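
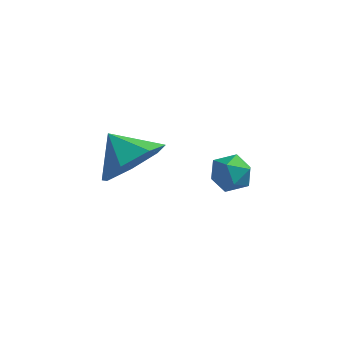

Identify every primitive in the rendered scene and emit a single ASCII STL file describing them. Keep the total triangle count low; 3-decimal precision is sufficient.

solid 
facet normal 0.368 0.010 0.930
outer loop
vertex 0.186 -0.611 0.346
vertex 0.129 -1.302 0.376
vertex 0.714 -1.012 0.141
endloop
endfacet
facet normal 0.631 0.551 0.547
outer loop
vertex 0.186 -0.611 0.346
vertex 0.714 -1.012 0.141
vertex 0.542 -0.45 -0.227
endloop
endfacet
facet normal 0.082 0.945 0.317
outer loop
vertex 0.186 -0.611 0.346
vertex 0.542 -0.45 -0.227
vertex -0.15 -0.392 -0.22
endloop
endfacet
facet normal -0.519 0.647 0.559
outer loop
vertex 0.186 -0.611 0.346
vertex -0.15 -0.392 -0.22
vertex -0.405 -0.919 0.153
endloop
endfacet
facet normal -0.342 0.069 0.937
outer loop
vertex 0.186 -0.611 0.346
vertex -0.405 -0.919 0.153
vertex 0.129 -1.302 0.376
endloop
endfacet
facet normal 0.960 0.278 -0.024
outer loop
vertex 0.542 -0.45 -0.227
vertex 0.714 -1.012 0.141
vertex 0.705 -1.041 -0.553
endloop
endfacet
facet normal 0.536 -0.598 0.596
outer loop
vertex 0.714 -1.012 0.141
vertex 0.129 -1.302 0.376
vertex 0.45 -1.568 -0.18
endloop
endfacet
facet normal -0.615 -0.504 0.606
outer loop
vertex 0.129 -1.302 0.376
vertex -0.405 -0.919 0.153
vertex -0.242 -1.51 -0.173
endloop
endfacet
facet normal -0.902 0.432 -0.006
outer loop
vertex -0.405 -0.919 0.153
vertex -0.15 -0.392 -0.22
vertex -0.414 -0.948 -0.541
endloop
endfacet
facet normal 0.073 0.915 -0.396
outer loop
vertex -0.15 -0.392 -0.22
vertex 0.542 -0.45 -0.227
vertex 0.171 -0.658 -0.776
endloop
endfacet
facet normal 0.519 -0.647 -0.559
outer loop
vertex 0.114 -1.349 -0.746
vertex 0.705 -1.041 -0.553
vertex 0.45 -1.568 -0.18
endloop
endfacet
facet normal -0.082 -0.945 -0.317
outer loop
vertex 0.114 -1.349 -0.746
vertex 0.45 -1.568 -0.18
vertex -0.242 -1.51 -0.173
endloop
endfacet
facet normal -0.631 -0.551 -0.547
outer loop
vertex 0.114 -1.349 -0.746
vertex -0.242 -1.51 -0.173
vertex -0.414 -0.948 -0.541
endloop
endfacet
facet normal -0.368 -0.010 -0.930
outer loop
vertex 0.114 -1.349 -0.746
vertex -0.414 -0.948 -0.541
vertex 0.171 -0.658 -0.776
endloop
endfacet
facet normal 0.342 -0.069 -0.937
outer loop
vertex 0.114 -1.349 -0.746
vertex 0.171 -0.658 -0.776
vertex 0.705 -1.041 -0.553
endloop
endfacet
facet normal 0.902 -0.432 0.006
outer loop
vertex 0.45 -1.568 -0.18
vertex 0.705 -1.041 -0.553
vertex 0.714 -1.012 0.141
endloop
endfacet
facet normal -0.073 -0.915 0.396
outer loop
vertex -0.242 -1.51 -0.173
vertex 0.45 -1.568 -0.18
vertex 0.129 -1.302 0.376
endloop
endfacet
facet normal -0.960 -0.278 0.024
outer loop
vertex -0.414 -0.948 -0.541
vertex -0.242 -1.51 -0.173
vertex -0.405 -0.919 0.153
endloop
endfacet
facet normal -0.536 0.598 -0.596
outer loop
vertex 0.171 -0.658 -0.776
vertex -0.414 -0.948 -0.541
vertex -0.15 -0.392 -0.22
endloop
endfacet
facet normal 0.615 0.504 -0.606
outer loop
vertex 0.705 -1.041 -0.553
vertex 0.171 -0.658 -0.776
vertex 0.542 -0.45 -0.227
endloop
endfacet
facet normal 0.738 -0.328 -0.589
outer loop
vertex -0.837 -3.443 2.453
vertex -1.517 -4.027 1.926
vertex -1.227 -3.045 1.743
endloop
endfacet
facet normal -0.046 0.860 0.507
outer loop
vertex -0.837 -3.443 2.453
vertex -1.227 -3.045 1.743
vertex -2.403 -3.633 2.634
endloop
endfacet
facet normal 0.738 -0.328 -0.590
outer loop
vertex -1.227 -3.045 1.743
vertex -1.517 -4.027 1.926
vertex -1.836 -3.387 1.171
endloop
endfacet
facet normal -0.466 0.884 -0.032
outer loop
vertex -1.227 -3.045 1.743
vertex -1.836 -3.387 1.171
vertex -2.403 -3.633 2.634
endloop
endfacet
facet normal 0.737 -0.329 -0.590
outer loop
vertex -1.836 -3.387 1.171
vertex -1.517 -4.027 1.926
vertex -2.205 -4.21 1.168
endloop
endfacet
facet normal -0.877 0.394 -0.274
outer loop
vertex -1.836 -3.387 1.171
vertex -2.205 -4.21 1.168
vertex -2.403 -3.633 2.634
endloop
endfacet
facet normal 0.738 -0.328 -0.590
outer loop
vertex -2.205 -4.21 1.168
vertex -1.517 -4.027 1.926
vertex -2.056 -4.896 1.736
endloop
endfacet
facet normal -0.970 -0.241 -0.036
outer loop
vertex -2.205 -4.21 1.168
vertex -2.056 -4.896 1.736
vertex -2.403 -3.633 2.634
endloop
endfacet
facet normal 0.738 -0.329 -0.589
outer loop
vertex -2.056 -4.896 1.736
vertex -1.517 -4.027 1.926
vertex -1.502 -4.927 2.447
endloop
endfacet
facet normal -0.674 -0.542 0.502
outer loop
vertex -2.056 -4.896 1.736
vertex -1.502 -4.927 2.447
vertex -2.403 -3.633 2.634
endloop
endfacet
facet normal 0.738 -0.329 -0.590
outer loop
vertex -1.502 -4.927 2.447
vertex -1.517 -4.027 1.926
vertex -0.959 -4.281 2.766
endloop
endfacet
facet normal -0.213 -0.283 0.935
outer loop
vertex -1.502 -4.927 2.447
vertex -0.959 -4.281 2.766
vertex -2.403 -3.633 2.634
endloop
endfacet
facet normal 0.738 -0.328 -0.590
outer loop
vertex -0.959 -4.281 2.766
vertex -1.517 -4.027 1.926
vertex -0.837 -3.443 2.453
endloop
endfacet
facet normal 0.067 0.341 0.938
outer loop
vertex -0.959 -4.281 2.766
vertex -0.837 -3.443 2.453
vertex -2.403 -3.633 2.634
endloop
endfacet

endsolid


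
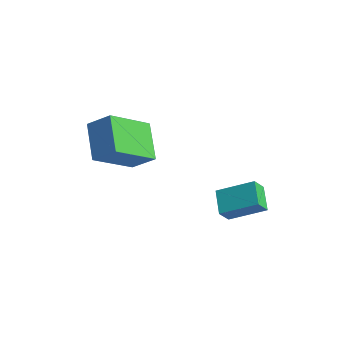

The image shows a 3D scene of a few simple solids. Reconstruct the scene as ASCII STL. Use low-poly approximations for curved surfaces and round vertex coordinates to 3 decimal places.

solid 
facet normal -0.752 0.328 0.572
outer loop
vertex 1.259 2.338 0.293
vertex 2.297 3.459 1.016
vertex 1.063 2.89 -0.281
endloop
endfacet
facet normal -0.614 -0.663 -0.428
outer loop
vertex 2.003 2.481 -0.996
vertex 1.259 2.338 0.293
vertex 1.063 2.89 -0.281
endloop
endfacet
facet normal -0.752 0.327 0.572
outer loop
vertex 1.063 2.89 -0.281
vertex 2.297 3.459 1.016
vertex 2.1 4.011 0.442
endloop
endfacet
facet normal -0.240 0.673 -0.700
outer loop
vertex 2.1 4.011 0.442
vertex 2.003 2.481 -0.996
vertex 1.063 2.89 -0.281
endloop
endfacet
facet normal 0.239 -0.673 0.700
outer loop
vertex 1.259 2.338 0.293
vertex 3.237 3.05 0.301
vertex 2.297 3.459 1.016
endloop
endfacet
facet normal -0.614 -0.664 -0.428
outer loop
vertex 2.2 1.929 -0.422
vertex 1.259 2.338 0.293
vertex 2.003 2.481 -0.996
endloop
endfacet
facet normal 0.239 -0.673 0.700
outer loop
vertex 2.2 1.929 -0.422
vertex 3.237 3.05 0.301
vertex 1.259 2.338 0.293
endloop
endfacet
facet normal 0.614 0.664 0.427
outer loop
vertex 2.297 3.459 1.016
vertex 3.237 3.05 0.301
vertex 2.1 4.011 0.442
endloop
endfacet
facet normal -0.239 0.673 -0.700
outer loop
vertex 3.041 3.602 -0.273
vertex 2.003 2.481 -0.996
vertex 2.1 4.011 0.442
endloop
endfacet
facet normal 0.614 0.663 0.428
outer loop
vertex 2.1 4.011 0.442
vertex 3.237 3.05 0.301
vertex 3.041 3.602 -0.273
endloop
endfacet
facet normal 0.752 -0.327 -0.572
outer loop
vertex 3.041 3.602 -0.273
vertex 2.2 1.929 -0.422
vertex 2.003 2.481 -0.996
endloop
endfacet
facet normal 0.752 -0.327 -0.572
outer loop
vertex 3.237 3.05 0.301
vertex 2.2 1.929 -0.422
vertex 3.041 3.602 -0.273
endloop
endfacet
facet normal -0.697 -0.436 -0.569
outer loop
vertex -1.18 -1.973 4.015
vertex -1.503 -0.081 2.96
vertex 0.131 -2.444 2.769
endloop
endfacet
facet normal 0.147 -0.864 0.482
outer loop
vertex 1.003 -1.899 3.48
vertex -1.18 -1.973 4.015
vertex 0.131 -2.444 2.769
endloop
endfacet
facet normal -0.697 -0.436 -0.569
outer loop
vertex 0.131 -2.444 2.769
vertex -1.503 -0.081 2.96
vertex -0.191 -0.553 1.714
endloop
endfacet
facet normal 0.701 -0.252 -0.667
outer loop
vertex -0.191 -0.553 1.714
vertex 1.003 -1.899 3.48
vertex 0.131 -2.444 2.769
endloop
endfacet
facet normal -0.701 0.252 0.667
outer loop
vertex -1.18 -1.973 4.015
vertex -0.631 0.464 3.671
vertex -1.503 -0.081 2.96
endloop
endfacet
facet normal 0.147 -0.863 0.482
outer loop
vertex -0.309 -1.427 4.726
vertex -1.18 -1.973 4.015
vertex 1.003 -1.899 3.48
endloop
endfacet
facet normal -0.702 0.252 0.666
outer loop
vertex -0.309 -1.427 4.726
vertex -0.631 0.464 3.671
vertex -1.18 -1.973 4.015
endloop
endfacet
facet normal -0.147 0.864 -0.482
outer loop
vertex -1.503 -0.081 2.96
vertex -0.631 0.464 3.671
vertex -0.191 -0.553 1.714
endloop
endfacet
facet normal 0.702 -0.252 -0.666
outer loop
vertex 0.68 -0.007 2.425
vertex 1.003 -1.899 3.48
vertex -0.191 -0.553 1.714
endloop
endfacet
facet normal -0.148 0.864 -0.482
outer loop
vertex -0.191 -0.553 1.714
vertex -0.631 0.464 3.671
vertex 0.68 -0.007 2.425
endloop
endfacet
facet normal 0.697 0.436 0.569
outer loop
vertex 0.68 -0.007 2.425
vertex -0.309 -1.427 4.726
vertex 1.003 -1.899 3.48
endloop
endfacet
facet normal 0.697 0.436 0.569
outer loop
vertex -0.631 0.464 3.671
vertex -0.309 -1.427 4.726
vertex 0.68 -0.007 2.425
endloop
endfacet

endsolid


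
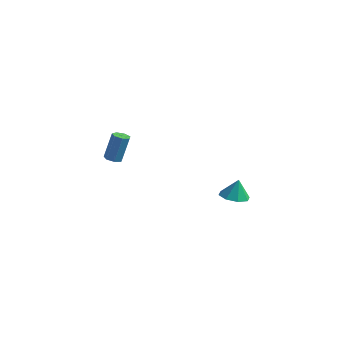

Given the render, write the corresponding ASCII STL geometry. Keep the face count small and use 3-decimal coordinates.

solid 
facet normal -0.100 -0.215 -0.971
outer loop
vertex 4.21 -3.045 -4.419
vertex 3.641 -2.446 -4.493
vertex 4.467 -2.484 -4.57
endloop
endfacet
facet normal 0.814 -0.229 0.534
outer loop
vertex 4.21 -3.045 -4.419
vertex 4.467 -2.484 -4.57
vertex 3.759 -2.194 -3.367
endloop
endfacet
facet normal -0.101 -0.217 -0.971
outer loop
vertex 4.467 -2.484 -4.57
vertex 3.641 -2.446 -4.493
vertex 4.24 -1.901 -4.677
endloop
endfacet
facet normal 0.830 0.395 0.393
outer loop
vertex 4.467 -2.484 -4.57
vertex 4.24 -1.901 -4.677
vertex 3.759 -2.194 -3.367
endloop
endfacet
facet normal -0.101 -0.217 -0.971
outer loop
vertex 4.24 -1.901 -4.677
vertex 3.641 -2.446 -4.493
vertex 3.663 -1.636 -4.676
endloop
endfacet
facet normal 0.394 0.856 0.336
outer loop
vertex 4.24 -1.901 -4.677
vertex 3.663 -1.636 -4.676
vertex 3.759 -2.194 -3.367
endloop
endfacet
facet normal -0.101 -0.217 -0.971
outer loop
vertex 3.663 -1.636 -4.676
vertex 3.641 -2.446 -4.493
vertex 3.073 -1.846 -4.568
endloop
endfacet
facet normal -0.243 0.886 0.395
outer loop
vertex 3.663 -1.636 -4.676
vertex 3.073 -1.846 -4.568
vertex 3.759 -2.194 -3.367
endloop
endfacet
facet normal -0.101 -0.217 -0.971
outer loop
vertex 3.073 -1.846 -4.568
vertex 3.641 -2.446 -4.493
vertex 2.816 -2.407 -4.416
endloop
endfacet
facet normal -0.703 0.467 0.537
outer loop
vertex 3.073 -1.846 -4.568
vertex 2.816 -2.407 -4.416
vertex 3.759 -2.194 -3.367
endloop
endfacet
facet normal -0.101 -0.216 -0.971
outer loop
vertex 2.816 -2.407 -4.416
vertex 3.641 -2.446 -4.493
vertex 3.043 -2.99 -4.31
endloop
endfacet
facet normal -0.718 -0.157 0.678
outer loop
vertex 2.816 -2.407 -4.416
vertex 3.043 -2.99 -4.31
vertex 3.759 -2.194 -3.367
endloop
endfacet
facet normal -0.101 -0.216 -0.971
outer loop
vertex 3.043 -2.99 -4.31
vertex 3.641 -2.446 -4.493
vertex 3.62 -3.255 -4.311
endloop
endfacet
facet normal -0.282 -0.617 0.735
outer loop
vertex 3.043 -2.99 -4.31
vertex 3.62 -3.255 -4.311
vertex 3.759 -2.194 -3.367
endloop
endfacet
facet normal -0.101 -0.216 -0.971
outer loop
vertex 3.62 -3.255 -4.311
vertex 3.641 -2.446 -4.493
vertex 4.21 -3.045 -4.419
endloop
endfacet
facet normal 0.354 -0.647 0.675
outer loop
vertex 3.62 -3.255 -4.311
vertex 4.21 -3.045 -4.419
vertex 3.759 -2.194 -3.367
endloop
endfacet
facet normal -0.142 -0.266 -0.954
outer loop
vertex -3.47 -2.853 -3.939
vertex -3.801 -2.457 -4.0
vertex -3.286 -2.463 -4.075
endloop
endfacet
facet normal 0.902 -0.431 -0.014
outer loop
vertex -3.47 -2.853 -3.939
vertex -3.286 -2.463 -4.075
vertex -3.228 -2.4 -2.319
endloop
endfacet
facet normal 0.902 -0.431 -0.014
outer loop
vertex -3.228 -2.4 -2.319
vertex -3.286 -2.463 -4.075
vertex -3.044 -2.01 -2.455
endloop
endfacet
facet normal 0.142 0.265 0.954
outer loop
vertex -3.228 -2.4 -2.319
vertex -3.044 -2.01 -2.455
vertex -3.559 -2.003 -2.38
endloop
endfacet
facet normal -0.142 -0.267 -0.953
outer loop
vertex -3.286 -2.463 -4.075
vertex -3.801 -2.457 -4.0
vertex -3.491 -2.069 -4.155
endloop
endfacet
facet normal 0.879 0.408 -0.245
outer loop
vertex -3.286 -2.463 -4.075
vertex -3.491 -2.069 -4.155
vertex -3.044 -2.01 -2.455
endloop
endfacet
facet normal 0.879 0.408 -0.245
outer loop
vertex -3.044 -2.01 -2.455
vertex -3.491 -2.069 -4.155
vertex -3.249 -1.616 -2.534
endloop
endfacet
facet normal 0.142 0.265 0.954
outer loop
vertex -3.044 -2.01 -2.455
vertex -3.249 -1.616 -2.534
vertex -3.559 -2.003 -2.38
endloop
endfacet
facet normal -0.143 -0.266 -0.953
outer loop
vertex -3.491 -2.069 -4.155
vertex -3.801 -2.457 -4.0
vertex -3.929 -1.966 -4.118
endloop
endfacet
facet normal 0.196 0.937 -0.291
outer loop
vertex -3.491 -2.069 -4.155
vertex -3.929 -1.966 -4.118
vertex -3.249 -1.616 -2.534
endloop
endfacet
facet normal 0.196 0.936 -0.291
outer loop
vertex -3.249 -1.616 -2.534
vertex -3.929 -1.966 -4.118
vertex -3.687 -1.513 -2.498
endloop
endfacet
facet normal 0.141 0.266 0.953
outer loop
vertex -3.249 -1.616 -2.534
vertex -3.687 -1.513 -2.498
vertex -3.559 -2.003 -2.38
endloop
endfacet
facet normal -0.141 -0.266 -0.954
outer loop
vertex -3.929 -1.966 -4.118
vertex -3.801 -2.457 -4.0
vertex -4.27 -2.233 -3.993
endloop
endfacet
facet normal -0.639 0.761 -0.117
outer loop
vertex -3.929 -1.966 -4.118
vertex -4.27 -2.233 -3.993
vertex -3.687 -1.513 -2.498
endloop
endfacet
facet normal -0.639 0.760 -0.117
outer loop
vertex -3.687 -1.513 -2.498
vertex -4.27 -2.233 -3.993
vertex -4.028 -1.78 -2.372
endloop
endfacet
facet normal 0.143 0.267 0.953
outer loop
vertex -3.687 -1.513 -2.498
vertex -4.028 -1.78 -2.372
vertex -3.559 -2.003 -2.38
endloop
endfacet
facet normal -0.142 -0.267 -0.953
outer loop
vertex -4.27 -2.233 -3.993
vertex -3.801 -2.457 -4.0
vertex -4.259 -2.668 -3.873
endloop
endfacet
facet normal -0.990 0.015 0.144
outer loop
vertex -4.27 -2.233 -3.993
vertex -4.259 -2.668 -3.873
vertex -4.028 -1.78 -2.372
endloop
endfacet
facet normal -0.990 0.015 0.144
outer loop
vertex -4.028 -1.78 -2.372
vertex -4.259 -2.668 -3.873
vertex -4.017 -2.215 -2.252
endloop
endfacet
facet normal 0.143 0.267 0.953
outer loop
vertex -4.028 -1.78 -2.372
vertex -4.017 -2.215 -2.252
vertex -3.559 -2.003 -2.38
endloop
endfacet
facet normal -0.142 -0.266 -0.953
outer loop
vertex -4.259 -2.668 -3.873
vertex -3.801 -2.457 -4.0
vertex -3.902 -2.944 -3.849
endloop
endfacet
facet normal -0.596 -0.746 0.297
outer loop
vertex -4.259 -2.668 -3.873
vertex -3.902 -2.944 -3.849
vertex -4.017 -2.215 -2.252
endloop
endfacet
facet normal -0.596 -0.746 0.297
outer loop
vertex -4.017 -2.215 -2.252
vertex -3.902 -2.944 -3.849
vertex -3.66 -2.491 -2.228
endloop
endfacet
facet normal 0.143 0.267 0.953
outer loop
vertex -4.017 -2.215 -2.252
vertex -3.66 -2.491 -2.228
vertex -3.559 -2.003 -2.38
endloop
endfacet
facet normal -0.143 -0.266 -0.953
outer loop
vertex -3.902 -2.944 -3.849
vertex -3.801 -2.457 -4.0
vertex -3.47 -2.853 -3.939
endloop
endfacet
facet normal 0.246 -0.942 0.227
outer loop
vertex -3.902 -2.944 -3.849
vertex -3.47 -2.853 -3.939
vertex -3.66 -2.491 -2.228
endloop
endfacet
facet normal 0.246 -0.942 0.227
outer loop
vertex -3.66 -2.491 -2.228
vertex -3.47 -2.853 -3.939
vertex -3.228 -2.4 -2.319
endloop
endfacet
facet normal 0.144 0.267 0.953
outer loop
vertex -3.66 -2.491 -2.228
vertex -3.228 -2.4 -2.319
vertex -3.559 -2.003 -2.38
endloop
endfacet

endsolid


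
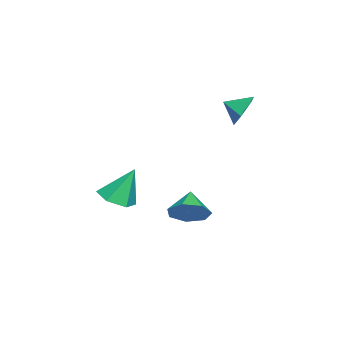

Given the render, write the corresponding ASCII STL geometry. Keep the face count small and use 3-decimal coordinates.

solid 
facet normal 0.790 0.144 -0.595
outer loop
vertex -0.558 -1.049 -3.296
vertex -1.177 -0.88 -4.077
vertex -0.8 -0.215 -3.416
endloop
endfacet
facet normal 0.028 0.150 0.988
outer loop
vertex -0.558 -1.049 -3.296
vertex -0.8 -0.215 -3.416
vertex -2.283 -1.08 -3.243
endloop
endfacet
facet normal 0.791 0.143 -0.595
outer loop
vertex -0.8 -0.215 -3.416
vertex -1.177 -0.88 -4.077
vertex -1.325 0.118 -4.034
endloop
endfacet
facet normal -0.326 0.688 0.648
outer loop
vertex -0.8 -0.215 -3.416
vertex -1.325 0.118 -4.034
vertex -2.283 -1.08 -3.243
endloop
endfacet
facet normal 0.790 0.143 -0.596
outer loop
vertex -1.325 0.118 -4.034
vertex -1.177 -0.88 -4.077
vertex -1.739 -0.3 -4.683
endloop
endfacet
facet normal -0.758 0.649 0.065
outer loop
vertex -1.325 0.118 -4.034
vertex -1.739 -0.3 -4.683
vertex -2.283 -1.08 -3.243
endloop
endfacet
facet normal 0.790 0.144 -0.596
outer loop
vertex -1.739 -0.3 -4.683
vertex -1.177 -0.88 -4.077
vertex -1.729 -1.155 -4.876
endloop
endfacet
facet normal -0.944 0.062 -0.323
outer loop
vertex -1.739 -0.3 -4.683
vertex -1.729 -1.155 -4.876
vertex -2.283 -1.08 -3.243
endloop
endfacet
facet normal 0.791 0.143 -0.595
outer loop
vertex -1.729 -1.155 -4.876
vertex -1.177 -0.88 -4.077
vertex -1.304 -1.803 -4.467
endloop
endfacet
facet normal -0.744 -0.629 -0.224
outer loop
vertex -1.729 -1.155 -4.876
vertex -1.304 -1.803 -4.467
vertex -2.283 -1.08 -3.243
endloop
endfacet
facet normal 0.790 0.143 -0.596
outer loop
vertex -1.304 -1.803 -4.467
vertex -1.177 -0.88 -4.077
vertex -0.782 -1.756 -3.764
endloop
endfacet
facet normal -0.308 -0.906 0.289
outer loop
vertex -1.304 -1.803 -4.467
vertex -0.782 -1.756 -3.764
vertex -2.283 -1.08 -3.243
endloop
endfacet
facet normal 0.790 0.144 -0.595
outer loop
vertex -0.782 -1.756 -3.764
vertex -1.177 -0.88 -4.077
vertex -0.558 -1.049 -3.296
endloop
endfacet
facet normal 0.035 -0.559 0.828
outer loop
vertex -0.782 -1.756 -3.764
vertex -0.558 -1.049 -3.296
vertex -2.283 -1.08 -3.243
endloop
endfacet
facet normal 0.106 -0.415 -0.904
outer loop
vertex 1.793 -3.766 -2.373
vertex 0.889 -3.59 -2.56
vertex 1.547 -2.953 -2.775
endloop
endfacet
facet normal 0.838 0.423 0.343
outer loop
vertex 1.793 -3.766 -2.373
vertex 1.547 -2.953 -2.775
vertex 0.691 -2.81 -0.86
endloop
endfacet
facet normal 0.105 -0.414 -0.904
outer loop
vertex 1.547 -2.953 -2.775
vertex 0.889 -3.59 -2.56
vertex 0.643 -2.777 -2.961
endloop
endfacet
facet normal 0.189 0.982 0.011
outer loop
vertex 1.547 -2.953 -2.775
vertex 0.643 -2.777 -2.961
vertex 0.691 -2.81 -0.86
endloop
endfacet
facet normal 0.105 -0.414 -0.904
outer loop
vertex 0.643 -2.777 -2.961
vertex 0.889 -3.59 -2.56
vertex -0.015 -3.413 -2.746
endloop
endfacet
facet normal -0.690 0.723 0.027
outer loop
vertex 0.643 -2.777 -2.961
vertex -0.015 -3.413 -2.746
vertex 0.691 -2.81 -0.86
endloop
endfacet
facet normal 0.105 -0.415 -0.904
outer loop
vertex -0.015 -3.413 -2.746
vertex 0.889 -3.59 -2.56
vertex 0.232 -4.226 -2.344
endloop
endfacet
facet normal -0.922 -0.095 0.375
outer loop
vertex -0.015 -3.413 -2.746
vertex 0.232 -4.226 -2.344
vertex 0.691 -2.81 -0.86
endloop
endfacet
facet normal 0.105 -0.415 -0.904
outer loop
vertex 0.232 -4.226 -2.344
vertex 0.889 -3.59 -2.56
vertex 1.136 -4.403 -2.158
endloop
endfacet
facet normal -0.273 -0.652 0.707
outer loop
vertex 0.232 -4.226 -2.344
vertex 1.136 -4.403 -2.158
vertex 0.691 -2.81 -0.86
endloop
endfacet
facet normal 0.106 -0.415 -0.904
outer loop
vertex 1.136 -4.403 -2.158
vertex 0.889 -3.59 -2.56
vertex 1.793 -3.766 -2.373
endloop
endfacet
facet normal 0.607 -0.393 0.691
outer loop
vertex 1.136 -4.403 -2.158
vertex 1.793 -3.766 -2.373
vertex 0.691 -2.81 -0.86
endloop
endfacet
facet normal -0.062 0.883 -0.466
outer loop
vertex -2.351 0.828 0.978
vertex -2.842 1.164 1.68
vertex -1.924 1.232 1.686
endloop
endfacet
facet normal 0.737 -0.674 -0.060
outer loop
vertex -2.351 0.828 0.978
vertex -1.924 1.232 1.686
vertex -2.778 0.256 2.16
endloop
endfacet
facet normal -0.062 0.882 -0.468
outer loop
vertex -1.924 1.232 1.686
vertex -2.842 1.164 1.68
vertex -2.415 1.569 2.387
endloop
endfacet
facet normal 0.705 -0.306 0.640
outer loop
vertex -1.924 1.232 1.686
vertex -2.415 1.569 2.387
vertex -2.778 0.256 2.16
endloop
endfacet
facet normal -0.062 0.882 -0.468
outer loop
vertex -2.415 1.569 2.387
vertex -2.842 1.164 1.68
vertex -3.333 1.501 2.381
endloop
endfacet
facet normal 0.006 -0.172 0.985
outer loop
vertex -2.415 1.569 2.387
vertex -3.333 1.501 2.381
vertex -2.778 0.256 2.16
endloop
endfacet
facet normal -0.062 0.882 -0.467
outer loop
vertex -3.333 1.501 2.381
vertex -2.842 1.164 1.68
vertex -3.759 1.096 1.673
endloop
endfacet
facet normal -0.661 -0.407 0.630
outer loop
vertex -3.333 1.501 2.381
vertex -3.759 1.096 1.673
vertex -2.778 0.256 2.16
endloop
endfacet
facet normal -0.062 0.882 -0.466
outer loop
vertex -3.759 1.096 1.673
vertex -2.842 1.164 1.68
vertex -3.268 0.76 0.972
endloop
endfacet
facet normal -0.629 -0.774 -0.069
outer loop
vertex -3.759 1.096 1.673
vertex -3.268 0.76 0.972
vertex -2.778 0.256 2.16
endloop
endfacet
facet normal -0.062 0.883 -0.466
outer loop
vertex -3.268 0.76 0.972
vertex -2.842 1.164 1.68
vertex -2.351 0.828 0.978
endloop
endfacet
facet normal 0.070 -0.908 -0.414
outer loop
vertex -3.268 0.76 0.972
vertex -2.351 0.828 0.978
vertex -2.778 0.256 2.16
endloop
endfacet

endsolid


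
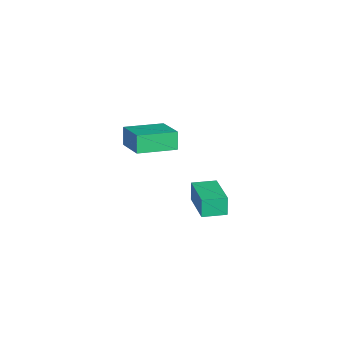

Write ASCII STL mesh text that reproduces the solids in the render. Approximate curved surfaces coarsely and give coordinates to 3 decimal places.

solid 
facet normal -0.810 -0.567 -0.147
outer loop
vertex 3.097 1.399 2.481
vertex 2.466 2.311 2.439
vertex 3.235 1.45 1.522
endloop
endfacet
facet normal 0.569 -0.821 0.038
outer loop
vertex 4.774 2.529 1.801
vertex 3.097 1.399 2.481
vertex 3.235 1.45 1.522
endloop
endfacet
facet normal -0.810 -0.567 -0.147
outer loop
vertex 3.235 1.45 1.522
vertex 2.466 2.311 2.439
vertex 2.603 2.363 1.481
endloop
endfacet
facet normal 0.142 0.054 -0.988
outer loop
vertex 2.603 2.363 1.481
vertex 4.774 2.529 1.801
vertex 3.235 1.45 1.522
endloop
endfacet
facet normal -0.142 -0.053 0.988
outer loop
vertex 3.097 1.399 2.481
vertex 4.005 3.39 2.718
vertex 2.466 2.311 2.439
endloop
endfacet
facet normal 0.569 -0.822 0.037
outer loop
vertex 4.637 2.477 2.759
vertex 3.097 1.399 2.481
vertex 4.774 2.529 1.801
endloop
endfacet
facet normal -0.141 -0.053 0.989
outer loop
vertex 4.637 2.477 2.759
vertex 4.005 3.39 2.718
vertex 3.097 1.399 2.481
endloop
endfacet
facet normal -0.569 0.821 -0.037
outer loop
vertex 2.466 2.311 2.439
vertex 4.005 3.39 2.718
vertex 2.603 2.363 1.481
endloop
endfacet
facet normal 0.142 0.053 -0.989
outer loop
vertex 4.143 3.441 1.759
vertex 4.774 2.529 1.801
vertex 2.603 2.363 1.481
endloop
endfacet
facet normal -0.568 0.822 -0.038
outer loop
vertex 2.603 2.363 1.481
vertex 4.005 3.39 2.718
vertex 4.143 3.441 1.759
endloop
endfacet
facet normal 0.810 0.567 0.147
outer loop
vertex 4.143 3.441 1.759
vertex 4.637 2.477 2.759
vertex 4.774 2.529 1.801
endloop
endfacet
facet normal 0.810 0.567 0.147
outer loop
vertex 4.005 3.39 2.718
vertex 4.637 2.477 2.759
vertex 4.143 3.441 1.759
endloop
endfacet
facet normal -0.679 -0.674 -0.293
outer loop
vertex -1.228 -3.618 1.907
vertex -2.548 -2.188 1.675
vertex -0.926 -3.498 0.93
endloop
endfacet
facet normal 0.674 -0.730 0.119
outer loop
vertex 0.268 -2.312 1.445
vertex -1.228 -3.618 1.907
vertex -0.926 -3.498 0.93
endloop
endfacet
facet normal -0.679 -0.674 -0.293
outer loop
vertex -0.926 -3.498 0.93
vertex -2.548 -2.188 1.675
vertex -2.246 -2.068 0.698
endloop
endfacet
facet normal 0.293 0.117 -0.949
outer loop
vertex -2.246 -2.068 0.698
vertex 0.268 -2.312 1.445
vertex -0.926 -3.498 0.93
endloop
endfacet
facet normal -0.293 -0.117 0.949
outer loop
vertex -1.228 -3.618 1.907
vertex -1.354 -1.002 2.19
vertex -2.548 -2.188 1.675
endloop
endfacet
facet normal 0.674 -0.730 0.119
outer loop
vertex -0.034 -2.432 2.422
vertex -1.228 -3.618 1.907
vertex 0.268 -2.312 1.445
endloop
endfacet
facet normal -0.293 -0.117 0.949
outer loop
vertex -0.034 -2.432 2.422
vertex -1.354 -1.002 2.19
vertex -1.228 -3.618 1.907
endloop
endfacet
facet normal -0.674 0.730 -0.119
outer loop
vertex -2.548 -2.188 1.675
vertex -1.354 -1.002 2.19
vertex -2.246 -2.068 0.698
endloop
endfacet
facet normal 0.293 0.117 -0.949
outer loop
vertex -1.052 -0.882 1.213
vertex 0.268 -2.312 1.445
vertex -2.246 -2.068 0.698
endloop
endfacet
facet normal -0.674 0.730 -0.119
outer loop
vertex -2.246 -2.068 0.698
vertex -1.354 -1.002 2.19
vertex -1.052 -0.882 1.213
endloop
endfacet
facet normal 0.679 0.674 0.293
outer loop
vertex -1.052 -0.882 1.213
vertex -0.034 -2.432 2.422
vertex 0.268 -2.312 1.445
endloop
endfacet
facet normal 0.679 0.674 0.293
outer loop
vertex -1.354 -1.002 2.19
vertex -0.034 -2.432 2.422
vertex -1.052 -0.882 1.213
endloop
endfacet

endsolid


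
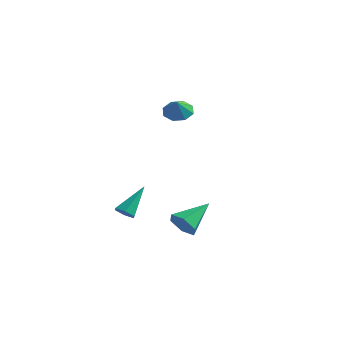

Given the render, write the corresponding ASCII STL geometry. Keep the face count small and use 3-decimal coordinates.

solid 
facet normal -0.233 -0.854 -0.465
outer loop
vertex 1.65 -3.572 -1.238
vertex 1.299 -3.088 -1.95
vertex 2.196 -3.332 -1.952
endloop
endfacet
facet normal 0.808 -0.124 0.576
outer loop
vertex 1.65 -3.572 -1.238
vertex 2.196 -3.332 -1.952
vertex 1.801 -1.252 -0.95
endloop
endfacet
facet normal -0.233 -0.854 -0.465
outer loop
vertex 2.196 -3.332 -1.952
vertex 1.299 -3.088 -1.95
vertex 1.845 -2.848 -2.664
endloop
endfacet
facet normal 0.921 0.297 -0.252
outer loop
vertex 2.196 -3.332 -1.952
vertex 1.845 -2.848 -2.664
vertex 1.801 -1.252 -0.95
endloop
endfacet
facet normal -0.233 -0.854 -0.465
outer loop
vertex 1.845 -2.848 -2.664
vertex 1.299 -3.088 -1.95
vertex 0.948 -2.604 -2.662
endloop
endfacet
facet normal 0.194 0.720 -0.666
outer loop
vertex 1.845 -2.848 -2.664
vertex 0.948 -2.604 -2.662
vertex 1.801 -1.252 -0.95
endloop
endfacet
facet normal -0.234 -0.854 -0.465
outer loop
vertex 0.948 -2.604 -2.662
vertex 1.299 -3.088 -1.95
vertex 0.402 -2.843 -1.949
endloop
endfacet
facet normal -0.644 0.723 -0.250
outer loop
vertex 0.948 -2.604 -2.662
vertex 0.402 -2.843 -1.949
vertex 1.801 -1.252 -0.95
endloop
endfacet
facet normal -0.234 -0.853 -0.466
outer loop
vertex 0.402 -2.843 -1.949
vertex 1.299 -3.088 -1.95
vertex 0.753 -3.328 -1.237
endloop
endfacet
facet normal -0.757 0.302 0.579
outer loop
vertex 0.402 -2.843 -1.949
vertex 0.753 -3.328 -1.237
vertex 1.801 -1.252 -0.95
endloop
endfacet
facet normal -0.233 -0.854 -0.466
outer loop
vertex 0.753 -3.328 -1.237
vertex 1.299 -3.088 -1.95
vertex 1.65 -3.572 -1.238
endloop
endfacet
facet normal -0.032 -0.121 0.992
outer loop
vertex 0.753 -3.328 -1.237
vertex 1.65 -3.572 -1.238
vertex 1.801 -1.252 -0.95
endloop
endfacet
facet normal -0.233 0.516 -0.824
outer loop
vertex -2.564 4.215 3.641
vertex -3.105 3.536 3.369
vertex -3.217 4.287 3.871
endloop
endfacet
facet normal 0.345 0.350 0.871
outer loop
vertex -2.564 4.215 3.641
vertex -3.217 4.287 3.871
vertex -2.855 2.984 4.251
endloop
endfacet
facet normal -0.232 0.516 -0.824
outer loop
vertex -3.217 4.287 3.871
vertex -3.105 3.536 3.369
vertex -3.805 3.919 3.806
endloop
endfacet
facet normal -0.237 0.211 0.948
outer loop
vertex -3.217 4.287 3.871
vertex -3.805 3.919 3.806
vertex -2.855 2.984 4.251
endloop
endfacet
facet normal -0.233 0.515 -0.825
outer loop
vertex -3.805 3.919 3.806
vertex -3.105 3.536 3.369
vertex -3.982 3.326 3.486
endloop
endfacet
facet normal -0.594 -0.238 0.769
outer loop
vertex -3.805 3.919 3.806
vertex -3.982 3.326 3.486
vertex -2.855 2.984 4.251
endloop
endfacet
facet normal -0.234 0.516 -0.824
outer loop
vertex -3.982 3.326 3.486
vertex -3.105 3.536 3.369
vertex -3.646 2.857 3.097
endloop
endfacet
facet normal -0.519 -0.734 0.437
outer loop
vertex -3.982 3.326 3.486
vertex -3.646 2.857 3.097
vertex -2.855 2.984 4.251
endloop
endfacet
facet normal -0.234 0.516 -0.824
outer loop
vertex -3.646 2.857 3.097
vertex -3.105 3.536 3.369
vertex -2.992 2.786 2.867
endloop
endfacet
facet normal -0.056 -0.988 0.147
outer loop
vertex -3.646 2.857 3.097
vertex -2.992 2.786 2.867
vertex -2.855 2.984 4.251
endloop
endfacet
facet normal -0.232 0.517 -0.824
outer loop
vertex -2.992 2.786 2.867
vertex -3.105 3.536 3.369
vertex -2.404 3.154 2.932
endloop
endfacet
facet normal 0.524 -0.849 0.070
outer loop
vertex -2.992 2.786 2.867
vertex -2.404 3.154 2.932
vertex -2.855 2.984 4.251
endloop
endfacet
facet normal -0.233 0.515 -0.825
outer loop
vertex -2.404 3.154 2.932
vertex -3.105 3.536 3.369
vertex -2.227 3.746 3.252
endloop
endfacet
facet normal 0.882 -0.399 0.250
outer loop
vertex -2.404 3.154 2.932
vertex -2.227 3.746 3.252
vertex -2.855 2.984 4.251
endloop
endfacet
facet normal -0.233 0.516 -0.824
outer loop
vertex -2.227 3.746 3.252
vertex -3.105 3.536 3.369
vertex -2.564 4.215 3.641
endloop
endfacet
facet normal 0.807 0.097 0.582
outer loop
vertex -2.227 3.746 3.252
vertex -2.564 4.215 3.641
vertex -2.855 2.984 4.251
endloop
endfacet
facet normal -0.130 -0.702 -0.700
outer loop
vertex -1.189 -3.926 -1.725
vertex -1.518 -4.29 -1.299
vertex -1.834 -3.86 -1.671
endloop
endfacet
facet normal 0.046 0.862 -0.504
outer loop
vertex -1.189 -3.926 -1.725
vertex -1.834 -3.86 -1.671
vertex -1.242 -2.81 0.179
endloop
endfacet
facet normal -0.130 -0.702 -0.700
outer loop
vertex -1.834 -3.86 -1.671
vertex -1.518 -4.29 -1.299
vertex -2.163 -4.224 -1.245
endloop
endfacet
facet normal -0.790 0.607 -0.092
outer loop
vertex -1.834 -3.86 -1.671
vertex -2.163 -4.224 -1.245
vertex -1.242 -2.81 0.179
endloop
endfacet
facet normal -0.130 -0.702 -0.701
outer loop
vertex -2.163 -4.224 -1.245
vertex -1.518 -4.29 -1.299
vertex -1.848 -4.654 -0.873
endloop
endfacet
facet normal -0.802 -0.075 0.593
outer loop
vertex -2.163 -4.224 -1.245
vertex -1.848 -4.654 -0.873
vertex -1.242 -2.81 0.179
endloop
endfacet
facet normal -0.132 -0.701 -0.701
outer loop
vertex -1.848 -4.654 -0.873
vertex -1.518 -4.29 -1.299
vertex -1.203 -4.72 -0.928
endloop
endfacet
facet normal 0.023 -0.501 0.865
outer loop
vertex -1.848 -4.654 -0.873
vertex -1.203 -4.72 -0.928
vertex -1.242 -2.81 0.179
endloop
endfacet
facet normal -0.132 -0.701 -0.701
outer loop
vertex -1.203 -4.72 -0.928
vertex -1.518 -4.29 -1.299
vertex -0.874 -4.356 -1.354
endloop
endfacet
facet normal 0.857 -0.245 0.453
outer loop
vertex -1.203 -4.72 -0.928
vertex -0.874 -4.356 -1.354
vertex -1.242 -2.81 0.179
endloop
endfacet
facet normal -0.132 -0.701 -0.701
outer loop
vertex -0.874 -4.356 -1.354
vertex -1.518 -4.29 -1.299
vertex -1.189 -3.926 -1.725
endloop
endfacet
facet normal 0.869 0.437 -0.232
outer loop
vertex -0.874 -4.356 -1.354
vertex -1.189 -3.926 -1.725
vertex -1.242 -2.81 0.179
endloop
endfacet

endsolid


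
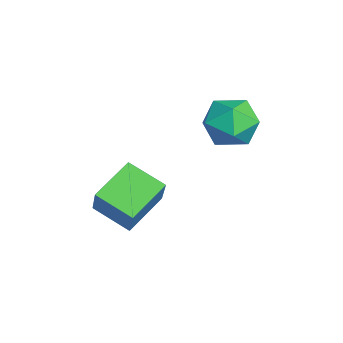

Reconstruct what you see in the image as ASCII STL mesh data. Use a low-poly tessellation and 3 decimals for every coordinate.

solid 
facet normal 0.191 0.580 0.792
outer loop
vertex -2.828 2.439 -0.044
vertex -3.776 2.152 0.395
vertex -2.885 1.573 0.604
endloop
endfacet
facet normal 0.796 0.328 0.508
outer loop
vertex -2.828 2.439 -0.044
vertex -2.885 1.573 0.604
vertex -2.291 1.534 -0.301
endloop
endfacet
facet normal 0.825 0.538 -0.173
outer loop
vertex -2.828 2.439 -0.044
vertex -2.291 1.534 -0.301
vertex -2.815 2.09 -1.069
endloop
endfacet
facet normal 0.238 0.920 -0.310
outer loop
vertex -2.828 2.439 -0.044
vertex -2.815 2.09 -1.069
vertex -3.733 2.472 -0.639
endloop
endfacet
facet normal -0.154 0.946 0.286
outer loop
vertex -2.828 2.439 -0.044
vertex -3.733 2.472 -0.639
vertex -3.776 2.152 0.395
endloop
endfacet
facet normal 0.764 -0.385 0.518
outer loop
vertex -2.291 1.534 -0.301
vertex -2.885 1.573 0.604
vertex -2.907 0.688 -0.021
endloop
endfacet
facet normal -0.215 0.022 0.976
outer loop
vertex -2.885 1.573 0.604
vertex -3.776 2.152 0.395
vertex -3.825 1.07 0.409
endloop
endfacet
facet normal -0.773 0.615 0.158
outer loop
vertex -3.776 2.152 0.395
vertex -3.733 2.472 -0.639
vertex -4.349 1.626 -0.359
endloop
endfacet
facet normal -0.139 0.574 -0.807
outer loop
vertex -3.733 2.472 -0.639
vertex -2.815 2.09 -1.069
vertex -3.755 1.587 -1.264
endloop
endfacet
facet normal 0.810 -0.044 -0.585
outer loop
vertex -2.815 2.09 -1.069
vertex -2.291 1.534 -0.301
vertex -2.864 1.008 -1.055
endloop
endfacet
facet normal -0.238 -0.920 0.310
outer loop
vertex -3.812 0.721 -0.616
vertex -2.907 0.688 -0.021
vertex -3.825 1.07 0.409
endloop
endfacet
facet normal -0.825 -0.538 0.173
outer loop
vertex -3.812 0.721 -0.616
vertex -3.825 1.07 0.409
vertex -4.349 1.626 -0.359
endloop
endfacet
facet normal -0.796 -0.328 -0.508
outer loop
vertex -3.812 0.721 -0.616
vertex -4.349 1.626 -0.359
vertex -3.755 1.587 -1.264
endloop
endfacet
facet normal -0.191 -0.580 -0.792
outer loop
vertex -3.812 0.721 -0.616
vertex -3.755 1.587 -1.264
vertex -2.864 1.008 -1.055
endloop
endfacet
facet normal 0.154 -0.946 -0.286
outer loop
vertex -3.812 0.721 -0.616
vertex -2.864 1.008 -1.055
vertex -2.907 0.688 -0.021
endloop
endfacet
facet normal 0.139 -0.574 0.807
outer loop
vertex -3.825 1.07 0.409
vertex -2.907 0.688 -0.021
vertex -2.885 1.573 0.604
endloop
endfacet
facet normal -0.810 0.044 0.585
outer loop
vertex -4.349 1.626 -0.359
vertex -3.825 1.07 0.409
vertex -3.776 2.152 0.395
endloop
endfacet
facet normal -0.764 0.385 -0.518
outer loop
vertex -3.755 1.587 -1.264
vertex -4.349 1.626 -0.359
vertex -3.733 2.472 -0.639
endloop
endfacet
facet normal 0.215 -0.022 -0.976
outer loop
vertex -2.864 1.008 -1.055
vertex -3.755 1.587 -1.264
vertex -2.815 2.09 -1.069
endloop
endfacet
facet normal 0.773 -0.615 -0.158
outer loop
vertex -2.907 0.688 -0.021
vertex -2.864 1.008 -1.055
vertex -2.291 1.534 -0.301
endloop
endfacet
facet normal -0.615 0.667 0.420
outer loop
vertex -3.396 -1.74 -2.074
vertex -2.58 -0.601 -2.688
vertex -4.371 -1.778 -3.442
endloop
endfacet
facet normal -0.534 -0.745 0.401
outer loop
vertex -3.3 -2.939 -4.172
vertex -3.396 -1.74 -2.074
vertex -4.371 -1.778 -3.442
endloop
endfacet
facet normal -0.615 0.667 0.420
outer loop
vertex -4.371 -1.778 -3.442
vertex -2.58 -0.601 -2.688
vertex -3.554 -0.639 -4.056
endloop
endfacet
facet normal -0.580 -0.023 -0.814
outer loop
vertex -3.554 -0.639 -4.056
vertex -3.3 -2.939 -4.172
vertex -4.371 -1.778 -3.442
endloop
endfacet
facet normal 0.580 0.023 0.814
outer loop
vertex -3.396 -1.74 -2.074
vertex -1.509 -1.762 -3.418
vertex -2.58 -0.601 -2.688
endloop
endfacet
facet normal -0.534 -0.744 0.401
outer loop
vertex -2.326 -2.901 -2.804
vertex -3.396 -1.74 -2.074
vertex -3.3 -2.939 -4.172
endloop
endfacet
facet normal 0.580 0.023 0.814
outer loop
vertex -2.326 -2.901 -2.804
vertex -1.509 -1.762 -3.418
vertex -3.396 -1.74 -2.074
endloop
endfacet
facet normal 0.534 0.745 -0.401
outer loop
vertex -2.58 -0.601 -2.688
vertex -1.509 -1.762 -3.418
vertex -3.554 -0.639 -4.056
endloop
endfacet
facet normal -0.580 -0.023 -0.814
outer loop
vertex -2.484 -1.8 -4.786
vertex -3.3 -2.939 -4.172
vertex -3.554 -0.639 -4.056
endloop
endfacet
facet normal 0.534 0.744 -0.401
outer loop
vertex -3.554 -0.639 -4.056
vertex -1.509 -1.762 -3.418
vertex -2.484 -1.8 -4.786
endloop
endfacet
facet normal 0.615 -0.667 -0.420
outer loop
vertex -2.484 -1.8 -4.786
vertex -2.326 -2.901 -2.804
vertex -3.3 -2.939 -4.172
endloop
endfacet
facet normal 0.615 -0.667 -0.420
outer loop
vertex -1.509 -1.762 -3.418
vertex -2.326 -2.901 -2.804
vertex -2.484 -1.8 -4.786
endloop
endfacet

endsolid


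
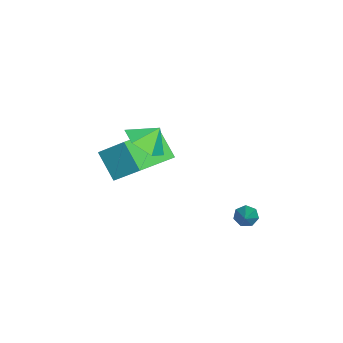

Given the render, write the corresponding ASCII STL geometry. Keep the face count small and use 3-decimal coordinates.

solid 
facet normal -0.851 0.491 -0.188
outer loop
vertex -4.673 -0.409 -0.543
vertex -3.953 0.414 -1.655
vertex -5.114 -1.63 -1.733
endloop
endfacet
facet normal -0.462 -0.528 0.713
outer loop
vertex -3.267 -2.694 -1.325
vertex -4.673 -0.409 -0.543
vertex -5.114 -1.63 -1.733
endloop
endfacet
facet normal -0.851 0.490 -0.188
outer loop
vertex -5.114 -1.63 -1.733
vertex -3.953 0.414 -1.655
vertex -4.393 -0.806 -2.844
endloop
endfacet
facet normal -0.250 -0.693 -0.676
outer loop
vertex -4.393 -0.806 -2.844
vertex -3.267 -2.694 -1.325
vertex -5.114 -1.63 -1.733
endloop
endfacet
facet normal 0.250 0.694 0.675
outer loop
vertex -4.673 -0.409 -0.543
vertex -2.106 -0.65 -1.247
vertex -3.953 0.414 -1.655
endloop
endfacet
facet normal -0.462 -0.528 0.713
outer loop
vertex -2.827 -1.474 -0.136
vertex -4.673 -0.409 -0.543
vertex -3.267 -2.694 -1.325
endloop
endfacet
facet normal 0.251 0.693 0.676
outer loop
vertex -2.827 -1.474 -0.136
vertex -2.106 -0.65 -1.247
vertex -4.673 -0.409 -0.543
endloop
endfacet
facet normal 0.462 0.528 -0.713
outer loop
vertex -3.953 0.414 -1.655
vertex -2.106 -0.65 -1.247
vertex -4.393 -0.806 -2.844
endloop
endfacet
facet normal -0.251 -0.693 -0.676
outer loop
vertex -2.547 -1.871 -2.437
vertex -3.267 -2.694 -1.325
vertex -4.393 -0.806 -2.844
endloop
endfacet
facet normal 0.462 0.528 -0.713
outer loop
vertex -4.393 -0.806 -2.844
vertex -2.106 -0.65 -1.247
vertex -2.547 -1.871 -2.437
endloop
endfacet
facet normal 0.851 -0.490 0.188
outer loop
vertex -2.547 -1.871 -2.437
vertex -2.827 -1.474 -0.136
vertex -3.267 -2.694 -1.325
endloop
endfacet
facet normal 0.851 -0.491 0.188
outer loop
vertex -2.106 -0.65 -1.247
vertex -2.827 -1.474 -0.136
vertex -2.547 -1.871 -2.437
endloop
endfacet
facet normal -0.806 -0.110 -0.582
outer loop
vertex -2.78 3.926 -4.557
vertex -3.015 3.626 -4.175
vertex -3.038 4.161 -4.244
endloop
endfacet
facet normal 0.431 0.855 -0.287
outer loop
vertex -2.78 3.926 -4.557
vertex -3.038 4.161 -4.244
vertex -1.645 3.814 -3.185
endloop
endfacet
facet normal -0.806 -0.110 -0.582
outer loop
vertex -3.038 4.161 -4.244
vertex -3.015 3.626 -4.175
vertex -3.279 3.994 -3.879
endloop
endfacet
facet normal -0.061 0.922 0.382
outer loop
vertex -3.038 4.161 -4.244
vertex -3.279 3.994 -3.879
vertex -1.645 3.814 -3.185
endloop
endfacet
facet normal -0.806 -0.111 -0.581
outer loop
vertex -3.279 3.994 -3.879
vertex -3.015 3.626 -4.175
vertex -3.321 3.549 -3.736
endloop
endfacet
facet normal -0.341 0.317 0.885
outer loop
vertex -3.279 3.994 -3.879
vertex -3.321 3.549 -3.736
vertex -1.645 3.814 -3.185
endloop
endfacet
facet normal -0.806 -0.110 -0.581
outer loop
vertex -3.321 3.549 -3.736
vertex -3.015 3.626 -4.175
vertex -3.133 3.163 -3.924
endloop
endfacet
facet normal -0.196 -0.505 0.840
outer loop
vertex -3.321 3.549 -3.736
vertex -3.133 3.163 -3.924
vertex -1.645 3.814 -3.185
endloop
endfacet
facet normal -0.805 -0.110 -0.582
outer loop
vertex -3.133 3.163 -3.924
vertex -3.015 3.626 -4.175
vertex -2.856 3.126 -4.3
endloop
endfacet
facet normal 0.262 -0.922 0.284
outer loop
vertex -3.133 3.163 -3.924
vertex -2.856 3.126 -4.3
vertex -1.645 3.814 -3.185
endloop
endfacet
facet normal -0.806 -0.111 -0.582
outer loop
vertex -2.856 3.126 -4.3
vertex -3.015 3.626 -4.175
vertex -2.699 3.466 -4.582
endloop
endfacet
facet normal 0.691 -0.623 -0.366
outer loop
vertex -2.856 3.126 -4.3
vertex -2.699 3.466 -4.582
vertex -1.645 3.814 -3.185
endloop
endfacet
facet normal -0.806 -0.110 -0.582
outer loop
vertex -2.699 3.466 -4.582
vertex -3.015 3.626 -4.175
vertex -2.78 3.926 -4.557
endloop
endfacet
facet normal 0.766 0.169 -0.620
outer loop
vertex -2.699 3.466 -4.582
vertex -2.78 3.926 -4.557
vertex -1.645 3.814 -3.185
endloop
endfacet
facet normal 0.284 -0.577 -0.766
outer loop
vertex -0.284 0.271 1.254
vertex -1.146 -0.232 1.313
vertex -1.078 0.577 0.729
endloop
endfacet
facet normal 0.223 0.950 0.216
outer loop
vertex -0.284 0.271 1.254
vertex -1.078 0.577 0.729
vertex -1.434 0.352 2.087
endloop
endfacet
facet normal 0.284 -0.577 -0.766
outer loop
vertex -1.078 0.577 0.729
vertex -1.146 -0.232 1.313
vertex -1.94 0.074 0.788
endloop
endfacet
facet normal -0.503 0.864 0.011
outer loop
vertex -1.078 0.577 0.729
vertex -1.94 0.074 0.788
vertex -1.434 0.352 2.087
endloop
endfacet
facet normal 0.284 -0.578 -0.766
outer loop
vertex -1.94 0.074 0.788
vertex -1.146 -0.232 1.313
vertex -2.009 -0.734 1.372
endloop
endfacet
facet normal -0.911 0.290 0.293
outer loop
vertex -1.94 0.074 0.788
vertex -2.009 -0.734 1.372
vertex -1.434 0.352 2.087
endloop
endfacet
facet normal 0.284 -0.578 -0.765
outer loop
vertex -2.009 -0.734 1.372
vertex -1.146 -0.232 1.313
vertex -1.215 -1.04 1.898
endloop
endfacet
facet normal -0.593 -0.199 0.780
outer loop
vertex -2.009 -0.734 1.372
vertex -1.215 -1.04 1.898
vertex -1.434 0.352 2.087
endloop
endfacet
facet normal 0.285 -0.578 -0.765
outer loop
vertex -1.215 -1.04 1.898
vertex -1.146 -0.232 1.313
vertex -0.352 -0.537 1.839
endloop
endfacet
facet normal 0.133 -0.113 0.985
outer loop
vertex -1.215 -1.04 1.898
vertex -0.352 -0.537 1.839
vertex -1.434 0.352 2.087
endloop
endfacet
facet normal 0.285 -0.578 -0.765
outer loop
vertex -0.352 -0.537 1.839
vertex -1.146 -0.232 1.313
vertex -0.284 0.271 1.254
endloop
endfacet
facet normal 0.541 0.463 0.702
outer loop
vertex -0.352 -0.537 1.839
vertex -0.284 0.271 1.254
vertex -1.434 0.352 2.087
endloop
endfacet

endsolid


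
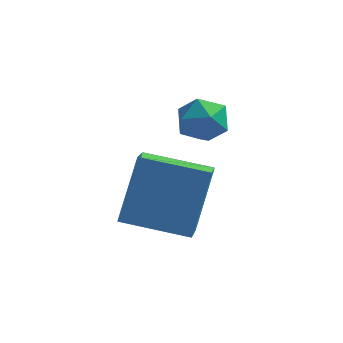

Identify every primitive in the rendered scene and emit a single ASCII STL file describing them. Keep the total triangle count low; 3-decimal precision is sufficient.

solid 
facet normal -0.985 -0.029 0.169
outer loop
vertex -0.007 0.965 3.237
vertex -0.141 1.99 2.628
vertex -0.253 -0.021 1.632
endloop
endfacet
facet normal 0.112 -0.854 0.508
outer loop
vertex 1.501 0.03 1.332
vertex -0.007 0.965 3.237
vertex -0.253 -0.021 1.632
endloop
endfacet
facet normal -0.985 -0.029 0.168
outer loop
vertex -0.253 -0.021 1.632
vertex -0.141 1.99 2.628
vertex -0.387 1.004 1.022
endloop
endfacet
facet normal -0.129 -0.520 -0.845
outer loop
vertex -0.387 1.004 1.022
vertex 1.501 0.03 1.332
vertex -0.253 -0.021 1.632
endloop
endfacet
facet normal 0.129 0.519 0.845
outer loop
vertex -0.007 0.965 3.237
vertex 1.613 2.041 2.328
vertex -0.141 1.99 2.628
endloop
endfacet
facet normal 0.111 -0.854 0.508
outer loop
vertex 1.747 1.016 2.938
vertex -0.007 0.965 3.237
vertex 1.501 0.03 1.332
endloop
endfacet
facet normal 0.129 0.520 0.845
outer loop
vertex 1.747 1.016 2.938
vertex 1.613 2.041 2.328
vertex -0.007 0.965 3.237
endloop
endfacet
facet normal -0.112 0.854 -0.507
outer loop
vertex -0.141 1.99 2.628
vertex 1.613 2.041 2.328
vertex -0.387 1.004 1.022
endloop
endfacet
facet normal -0.129 -0.519 -0.845
outer loop
vertex 1.367 1.055 0.723
vertex 1.501 0.03 1.332
vertex -0.387 1.004 1.022
endloop
endfacet
facet normal -0.111 0.854 -0.508
outer loop
vertex -0.387 1.004 1.022
vertex 1.613 2.041 2.328
vertex 1.367 1.055 0.723
endloop
endfacet
facet normal 0.985 0.029 -0.169
outer loop
vertex 1.367 1.055 0.723
vertex 1.747 1.016 2.938
vertex 1.501 0.03 1.332
endloop
endfacet
facet normal 0.985 0.029 -0.169
outer loop
vertex 1.613 2.041 2.328
vertex 1.747 1.016 2.938
vertex 1.367 1.055 0.723
endloop
endfacet
facet normal -0.746 -0.108 0.658
outer loop
vertex 0.378 3.543 3.202
vertex 0.606 2.847 3.346
vertex 0.875 3.418 3.745
endloop
endfacet
facet normal -0.535 0.573 0.621
outer loop
vertex 0.378 3.543 3.202
vertex 0.875 3.418 3.745
vertex 0.963 3.999 3.285
endloop
endfacet
facet normal -0.609 0.791 -0.054
outer loop
vertex 0.378 3.543 3.202
vertex 0.963 3.999 3.285
vertex 0.748 3.787 2.602
endloop
endfacet
facet normal -0.867 0.246 -0.434
outer loop
vertex 0.378 3.543 3.202
vertex 0.748 3.787 2.602
vertex 0.527 3.075 2.64
endloop
endfacet
facet normal -0.951 -0.310 0.006
outer loop
vertex 0.378 3.543 3.202
vertex 0.527 3.075 2.64
vertex 0.606 2.847 3.346
endloop
endfacet
facet normal 0.160 0.598 0.786
outer loop
vertex 0.963 3.999 3.285
vertex 0.875 3.418 3.745
vertex 1.553 3.585 3.48
endloop
endfacet
facet normal -0.182 -0.504 0.844
outer loop
vertex 0.875 3.418 3.745
vertex 0.606 2.847 3.346
vertex 1.332 2.873 3.518
endloop
endfacet
facet normal -0.514 -0.832 -0.211
outer loop
vertex 0.606 2.847 3.346
vertex 0.527 3.075 2.64
vertex 1.117 2.661 2.835
endloop
endfacet
facet normal -0.378 0.068 -0.923
outer loop
vertex 0.527 3.075 2.64
vertex 0.748 3.787 2.602
vertex 1.205 3.242 2.375
endloop
endfacet
facet normal 0.039 0.951 -0.307
outer loop
vertex 0.748 3.787 2.602
vertex 0.963 3.999 3.285
vertex 1.474 3.813 2.774
endloop
endfacet
facet normal 0.867 -0.246 0.434
outer loop
vertex 1.702 3.117 2.918
vertex 1.553 3.585 3.48
vertex 1.332 2.873 3.518
endloop
endfacet
facet normal 0.609 -0.791 0.054
outer loop
vertex 1.702 3.117 2.918
vertex 1.332 2.873 3.518
vertex 1.117 2.661 2.835
endloop
endfacet
facet normal 0.535 -0.573 -0.621
outer loop
vertex 1.702 3.117 2.918
vertex 1.117 2.661 2.835
vertex 1.205 3.242 2.375
endloop
endfacet
facet normal 0.746 0.108 -0.658
outer loop
vertex 1.702 3.117 2.918
vertex 1.205 3.242 2.375
vertex 1.474 3.813 2.774
endloop
endfacet
facet normal 0.951 0.310 -0.006
outer loop
vertex 1.702 3.117 2.918
vertex 1.474 3.813 2.774
vertex 1.553 3.585 3.48
endloop
endfacet
facet normal 0.378 -0.068 0.923
outer loop
vertex 1.332 2.873 3.518
vertex 1.553 3.585 3.48
vertex 0.875 3.418 3.745
endloop
endfacet
facet normal -0.039 -0.951 0.307
outer loop
vertex 1.117 2.661 2.835
vertex 1.332 2.873 3.518
vertex 0.606 2.847 3.346
endloop
endfacet
facet normal -0.160 -0.598 -0.786
outer loop
vertex 1.205 3.242 2.375
vertex 1.117 2.661 2.835
vertex 0.527 3.075 2.64
endloop
endfacet
facet normal 0.182 0.504 -0.844
outer loop
vertex 1.474 3.813 2.774
vertex 1.205 3.242 2.375
vertex 0.748 3.787 2.602
endloop
endfacet
facet normal 0.514 0.832 0.211
outer loop
vertex 1.553 3.585 3.48
vertex 1.474 3.813 2.774
vertex 0.963 3.999 3.285
endloop
endfacet

endsolid


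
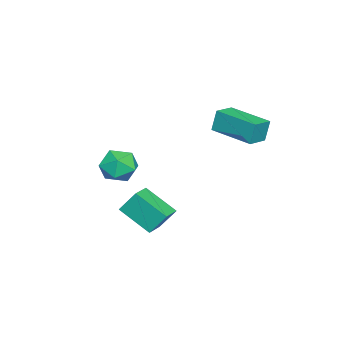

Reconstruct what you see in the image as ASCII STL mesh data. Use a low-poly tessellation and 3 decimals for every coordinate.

solid 
facet normal 0.291 0.706 0.645
outer loop
vertex -0.292 -2.969 -0.453
vertex -0.922 -3.334 0.231
vertex 0.015 -3.676 0.182
endloop
endfacet
facet normal 0.822 0.535 0.198
outer loop
vertex -0.292 -2.969 -0.453
vertex 0.015 -3.676 0.182
vertex 0.277 -3.722 -0.781
endloop
endfacet
facet normal 0.595 0.653 -0.468
outer loop
vertex -0.292 -2.969 -0.453
vertex 0.277 -3.722 -0.781
vertex -0.498 -3.408 -1.327
endloop
endfacet
facet normal -0.075 0.898 -0.433
outer loop
vertex -0.292 -2.969 -0.453
vertex -0.498 -3.408 -1.327
vertex -1.239 -3.168 -0.701
endloop
endfacet
facet normal -0.262 0.931 0.255
outer loop
vertex -0.292 -2.969 -0.453
vertex -1.239 -3.168 -0.701
vertex -0.922 -3.334 0.231
endloop
endfacet
facet normal 0.950 -0.164 0.266
outer loop
vertex 0.277 -3.722 -0.781
vertex 0.015 -3.676 0.182
vertex -0.001 -4.552 -0.299
endloop
endfacet
facet normal 0.093 0.114 0.989
outer loop
vertex 0.015 -3.676 0.182
vertex -0.922 -3.334 0.231
vertex -0.742 -4.312 0.327
endloop
endfacet
facet normal -0.803 0.477 0.358
outer loop
vertex -0.922 -3.334 0.231
vertex -1.239 -3.168 -0.701
vertex -1.517 -3.998 -0.219
endloop
endfacet
facet normal -0.501 0.424 -0.755
outer loop
vertex -1.239 -3.168 -0.701
vertex -0.498 -3.408 -1.327
vertex -1.255 -4.044 -1.182
endloop
endfacet
facet normal 0.583 0.028 -0.812
outer loop
vertex -0.498 -3.408 -1.327
vertex 0.277 -3.722 -0.781
vertex -0.318 -4.386 -1.231
endloop
endfacet
facet normal 0.075 -0.898 0.433
outer loop
vertex -0.948 -4.751 -0.547
vertex -0.001 -4.552 -0.299
vertex -0.742 -4.312 0.327
endloop
endfacet
facet normal -0.595 -0.653 0.468
outer loop
vertex -0.948 -4.751 -0.547
vertex -0.742 -4.312 0.327
vertex -1.517 -3.998 -0.219
endloop
endfacet
facet normal -0.822 -0.535 -0.198
outer loop
vertex -0.948 -4.751 -0.547
vertex -1.517 -3.998 -0.219
vertex -1.255 -4.044 -1.182
endloop
endfacet
facet normal -0.291 -0.706 -0.645
outer loop
vertex -0.948 -4.751 -0.547
vertex -1.255 -4.044 -1.182
vertex -0.318 -4.386 -1.231
endloop
endfacet
facet normal 0.262 -0.931 -0.255
outer loop
vertex -0.948 -4.751 -0.547
vertex -0.318 -4.386 -1.231
vertex -0.001 -4.552 -0.299
endloop
endfacet
facet normal 0.501 -0.424 0.755
outer loop
vertex -0.742 -4.312 0.327
vertex -0.001 -4.552 -0.299
vertex 0.015 -3.676 0.182
endloop
endfacet
facet normal -0.583 -0.028 0.812
outer loop
vertex -1.517 -3.998 -0.219
vertex -0.742 -4.312 0.327
vertex -0.922 -3.334 0.231
endloop
endfacet
facet normal -0.950 0.164 -0.266
outer loop
vertex -1.255 -4.044 -1.182
vertex -1.517 -3.998 -0.219
vertex -1.239 -3.168 -0.701
endloop
endfacet
facet normal -0.093 -0.114 -0.989
outer loop
vertex -0.318 -4.386 -1.231
vertex -1.255 -4.044 -1.182
vertex -0.498 -3.408 -1.327
endloop
endfacet
facet normal 0.803 -0.477 -0.358
outer loop
vertex -0.001 -4.552 -0.299
vertex -0.318 -4.386 -1.231
vertex 0.277 -3.722 -0.781
endloop
endfacet
facet normal -0.922 0.339 -0.188
outer loop
vertex -3.139 0.504 2.591
vertex -2.379 2.463 2.396
vertex -2.975 0.33 1.476
endloop
endfacet
facet normal -0.360 -0.928 0.092
outer loop
vertex -1.961 -0.043 1.684
vertex -3.139 0.504 2.591
vertex -2.975 0.33 1.476
endloop
endfacet
facet normal -0.922 0.339 -0.189
outer loop
vertex -2.975 0.33 1.476
vertex -2.379 2.463 2.396
vertex -2.215 2.289 1.282
endloop
endfacet
facet normal 0.144 -0.153 -0.978
outer loop
vertex -2.215 2.289 1.282
vertex -1.961 -0.043 1.684
vertex -2.975 0.33 1.476
endloop
endfacet
facet normal -0.144 0.153 0.978
outer loop
vertex -3.139 0.504 2.591
vertex -1.365 2.09 2.604
vertex -2.379 2.463 2.396
endloop
endfacet
facet normal -0.360 -0.928 0.092
outer loop
vertex -2.125 0.131 2.798
vertex -3.139 0.504 2.591
vertex -1.961 -0.043 1.684
endloop
endfacet
facet normal -0.144 0.153 0.978
outer loop
vertex -2.125 0.131 2.798
vertex -1.365 2.09 2.604
vertex -3.139 0.504 2.591
endloop
endfacet
facet normal 0.360 0.928 -0.092
outer loop
vertex -2.379 2.463 2.396
vertex -1.365 2.09 2.604
vertex -2.215 2.289 1.282
endloop
endfacet
facet normal 0.143 -0.153 -0.978
outer loop
vertex -1.201 1.916 1.489
vertex -1.961 -0.043 1.684
vertex -2.215 2.289 1.282
endloop
endfacet
facet normal 0.360 0.928 -0.092
outer loop
vertex -2.215 2.289 1.282
vertex -1.365 2.09 2.604
vertex -1.201 1.916 1.489
endloop
endfacet
facet normal 0.922 -0.339 0.189
outer loop
vertex -1.201 1.916 1.489
vertex -2.125 0.131 2.798
vertex -1.961 -0.043 1.684
endloop
endfacet
facet normal 0.922 -0.339 0.188
outer loop
vertex -1.365 2.09 2.604
vertex -2.125 0.131 2.798
vertex -1.201 1.916 1.489
endloop
endfacet
facet normal -0.979 0.098 -0.177
outer loop
vertex 0.905 -2.075 -0.782
vertex 1.231 -0.602 -1.764
vertex 1.021 -2.795 -1.822
endloop
endfacet
facet normal -0.181 -0.818 0.546
outer loop
vertex 2.049 -2.898 -1.636
vertex 0.905 -2.075 -0.782
vertex 1.021 -2.795 -1.822
endloop
endfacet
facet normal -0.979 0.098 -0.177
outer loop
vertex 1.021 -2.795 -1.822
vertex 1.231 -0.602 -1.764
vertex 1.347 -1.322 -2.804
endloop
endfacet
facet normal 0.091 -0.566 -0.819
outer loop
vertex 1.347 -1.322 -2.804
vertex 2.049 -2.898 -1.636
vertex 1.021 -2.795 -1.822
endloop
endfacet
facet normal -0.091 0.566 0.819
outer loop
vertex 0.905 -2.075 -0.782
vertex 2.259 -0.705 -1.578
vertex 1.231 -0.602 -1.764
endloop
endfacet
facet normal -0.181 -0.818 0.546
outer loop
vertex 1.933 -2.178 -0.596
vertex 0.905 -2.075 -0.782
vertex 2.049 -2.898 -1.636
endloop
endfacet
facet normal -0.091 0.566 0.819
outer loop
vertex 1.933 -2.178 -0.596
vertex 2.259 -0.705 -1.578
vertex 0.905 -2.075 -0.782
endloop
endfacet
facet normal 0.181 0.818 -0.546
outer loop
vertex 1.231 -0.602 -1.764
vertex 2.259 -0.705 -1.578
vertex 1.347 -1.322 -2.804
endloop
endfacet
facet normal 0.091 -0.566 -0.819
outer loop
vertex 2.375 -1.425 -2.618
vertex 2.049 -2.898 -1.636
vertex 1.347 -1.322 -2.804
endloop
endfacet
facet normal 0.181 0.818 -0.546
outer loop
vertex 1.347 -1.322 -2.804
vertex 2.259 -0.705 -1.578
vertex 2.375 -1.425 -2.618
endloop
endfacet
facet normal 0.979 -0.098 0.177
outer loop
vertex 2.375 -1.425 -2.618
vertex 1.933 -2.178 -0.596
vertex 2.049 -2.898 -1.636
endloop
endfacet
facet normal 0.979 -0.098 0.177
outer loop
vertex 2.259 -0.705 -1.578
vertex 1.933 -2.178 -0.596
vertex 2.375 -1.425 -2.618
endloop
endfacet

endsolid


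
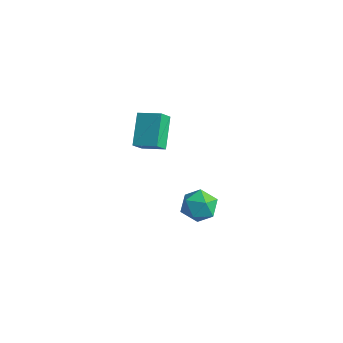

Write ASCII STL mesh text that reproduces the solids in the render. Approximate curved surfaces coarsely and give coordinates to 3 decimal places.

solid 
facet normal -0.893 -0.360 -0.271
outer loop
vertex -4.052 -1.194 0.609
vertex -4.917 0.05 1.805
vertex -4.102 -0.506 -0.142
endloop
endfacet
facet normal 0.448 -0.644 -0.620
outer loop
vertex -2.923 -0.03 0.215
vertex -4.052 -1.194 0.609
vertex -4.102 -0.506 -0.142
endloop
endfacet
facet normal -0.893 -0.361 -0.271
outer loop
vertex -4.102 -0.506 -0.142
vertex -4.917 0.05 1.805
vertex -4.967 0.738 1.053
endloop
endfacet
facet normal -0.049 0.674 -0.737
outer loop
vertex -4.967 0.738 1.053
vertex -2.923 -0.03 0.215
vertex -4.102 -0.506 -0.142
endloop
endfacet
facet normal 0.049 -0.674 0.737
outer loop
vertex -4.052 -1.194 0.609
vertex -3.738 0.526 2.162
vertex -4.917 0.05 1.805
endloop
endfacet
facet normal 0.448 -0.644 -0.619
outer loop
vertex -2.873 -0.718 0.967
vertex -4.052 -1.194 0.609
vertex -2.923 -0.03 0.215
endloop
endfacet
facet normal 0.048 -0.674 0.737
outer loop
vertex -2.873 -0.718 0.967
vertex -3.738 0.526 2.162
vertex -4.052 -1.194 0.609
endloop
endfacet
facet normal -0.448 0.645 0.620
outer loop
vertex -4.917 0.05 1.805
vertex -3.738 0.526 2.162
vertex -4.967 0.738 1.053
endloop
endfacet
facet normal -0.049 0.674 -0.737
outer loop
vertex -3.788 1.214 1.411
vertex -2.923 -0.03 0.215
vertex -4.967 0.738 1.053
endloop
endfacet
facet normal -0.448 0.644 0.620
outer loop
vertex -4.967 0.738 1.053
vertex -3.738 0.526 2.162
vertex -3.788 1.214 1.411
endloop
endfacet
facet normal 0.893 0.361 0.271
outer loop
vertex -3.788 1.214 1.411
vertex -2.873 -0.718 0.967
vertex -2.923 -0.03 0.215
endloop
endfacet
facet normal 0.893 0.360 0.271
outer loop
vertex -3.738 0.526 2.162
vertex -2.873 -0.718 0.967
vertex -3.788 1.214 1.411
endloop
endfacet
facet normal 0.183 0.970 -0.161
outer loop
vertex 2.419 -2.569 0.782
vertex 1.718 -2.333 1.405
vertex 2.625 -2.452 1.72
endloop
endfacet
facet normal 0.776 0.582 -0.243
outer loop
vertex 2.419 -2.569 0.782
vertex 2.625 -2.452 1.72
vertex 3.019 -3.184 1.226
endloop
endfacet
facet normal 0.654 0.096 -0.751
outer loop
vertex 2.419 -2.569 0.782
vertex 3.019 -3.184 1.226
vertex 2.356 -3.518 0.606
endloop
endfacet
facet normal -0.016 0.183 -0.983
outer loop
vertex 2.419 -2.569 0.782
vertex 2.356 -3.518 0.606
vertex 1.551 -2.992 0.717
endloop
endfacet
facet normal -0.306 0.724 -0.619
outer loop
vertex 2.419 -2.569 0.782
vertex 1.551 -2.992 0.717
vertex 1.718 -2.333 1.405
endloop
endfacet
facet normal 0.899 0.235 0.369
outer loop
vertex 3.019 -3.184 1.226
vertex 2.625 -2.452 1.72
vertex 2.689 -3.328 2.123
endloop
endfacet
facet normal -0.061 0.864 0.501
outer loop
vertex 2.625 -2.452 1.72
vertex 1.718 -2.333 1.405
vertex 1.884 -2.802 2.234
endloop
endfacet
facet normal -0.852 0.465 -0.239
outer loop
vertex 1.718 -2.333 1.405
vertex 1.551 -2.992 0.717
vertex 1.221 -3.136 1.614
endloop
endfacet
facet normal -0.382 -0.409 -0.829
outer loop
vertex 1.551 -2.992 0.717
vertex 2.356 -3.518 0.606
vertex 1.615 -3.868 1.12
endloop
endfacet
facet normal 0.701 -0.552 -0.452
outer loop
vertex 2.356 -3.518 0.606
vertex 3.019 -3.184 1.226
vertex 2.522 -3.987 1.435
endloop
endfacet
facet normal 0.016 -0.183 0.983
outer loop
vertex 1.821 -3.751 2.058
vertex 2.689 -3.328 2.123
vertex 1.884 -2.802 2.234
endloop
endfacet
facet normal -0.654 -0.096 0.751
outer loop
vertex 1.821 -3.751 2.058
vertex 1.884 -2.802 2.234
vertex 1.221 -3.136 1.614
endloop
endfacet
facet normal -0.776 -0.582 0.243
outer loop
vertex 1.821 -3.751 2.058
vertex 1.221 -3.136 1.614
vertex 1.615 -3.868 1.12
endloop
endfacet
facet normal -0.183 -0.970 0.161
outer loop
vertex 1.821 -3.751 2.058
vertex 1.615 -3.868 1.12
vertex 2.522 -3.987 1.435
endloop
endfacet
facet normal 0.306 -0.724 0.619
outer loop
vertex 1.821 -3.751 2.058
vertex 2.522 -3.987 1.435
vertex 2.689 -3.328 2.123
endloop
endfacet
facet normal 0.382 0.409 0.829
outer loop
vertex 1.884 -2.802 2.234
vertex 2.689 -3.328 2.123
vertex 2.625 -2.452 1.72
endloop
endfacet
facet normal -0.701 0.552 0.452
outer loop
vertex 1.221 -3.136 1.614
vertex 1.884 -2.802 2.234
vertex 1.718 -2.333 1.405
endloop
endfacet
facet normal -0.899 -0.235 -0.369
outer loop
vertex 1.615 -3.868 1.12
vertex 1.221 -3.136 1.614
vertex 1.551 -2.992 0.717
endloop
endfacet
facet normal 0.061 -0.864 -0.501
outer loop
vertex 2.522 -3.987 1.435
vertex 1.615 -3.868 1.12
vertex 2.356 -3.518 0.606
endloop
endfacet
facet normal 0.852 -0.465 0.239
outer loop
vertex 2.689 -3.328 2.123
vertex 2.522 -3.987 1.435
vertex 3.019 -3.184 1.226
endloop
endfacet

endsolid


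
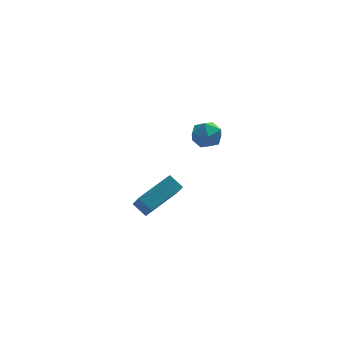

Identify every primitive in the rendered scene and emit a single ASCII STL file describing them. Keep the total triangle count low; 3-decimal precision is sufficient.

solid 
facet normal 0.029 0.987 0.156
outer loop
vertex -1.145 -3.241 2.804
vertex -1.671 -3.333 3.481
vertex -0.817 -3.375 3.59
endloop
endfacet
facet normal 0.639 0.757 -0.137
outer loop
vertex -1.145 -3.241 2.804
vertex -0.817 -3.375 3.59
vertex -0.481 -3.782 2.908
endloop
endfacet
facet normal 0.480 0.443 -0.757
outer loop
vertex -1.145 -3.241 2.804
vertex -0.481 -3.782 2.908
vertex -1.127 -3.99 2.377
endloop
endfacet
facet normal -0.228 0.478 -0.848
outer loop
vertex -1.145 -3.241 2.804
vertex -1.127 -3.99 2.377
vertex -1.863 -3.713 2.731
endloop
endfacet
facet normal -0.507 0.814 -0.283
outer loop
vertex -1.145 -3.241 2.804
vertex -1.863 -3.713 2.731
vertex -1.671 -3.333 3.481
endloop
endfacet
facet normal 0.918 0.264 0.295
outer loop
vertex -0.481 -3.782 2.908
vertex -0.817 -3.375 3.59
vertex -0.597 -4.207 3.649
endloop
endfacet
facet normal -0.067 0.635 0.770
outer loop
vertex -0.817 -3.375 3.59
vertex -1.671 -3.333 3.481
vertex -1.333 -3.93 4.003
endloop
endfacet
facet normal -0.933 0.356 0.058
outer loop
vertex -1.671 -3.333 3.481
vertex -1.863 -3.713 2.731
vertex -1.979 -4.138 3.472
endloop
endfacet
facet normal -0.482 -0.188 -0.856
outer loop
vertex -1.863 -3.713 2.731
vertex -1.127 -3.99 2.377
vertex -1.643 -4.545 2.79
endloop
endfacet
facet normal 0.662 -0.245 -0.709
outer loop
vertex -1.127 -3.99 2.377
vertex -0.481 -3.782 2.908
vertex -0.789 -4.587 2.899
endloop
endfacet
facet normal 0.228 -0.478 0.848
outer loop
vertex -1.315 -4.679 3.576
vertex -0.597 -4.207 3.649
vertex -1.333 -3.93 4.003
endloop
endfacet
facet normal -0.480 -0.443 0.757
outer loop
vertex -1.315 -4.679 3.576
vertex -1.333 -3.93 4.003
vertex -1.979 -4.138 3.472
endloop
endfacet
facet normal -0.639 -0.757 0.137
outer loop
vertex -1.315 -4.679 3.576
vertex -1.979 -4.138 3.472
vertex -1.643 -4.545 2.79
endloop
endfacet
facet normal -0.029 -0.987 -0.156
outer loop
vertex -1.315 -4.679 3.576
vertex -1.643 -4.545 2.79
vertex -0.789 -4.587 2.899
endloop
endfacet
facet normal 0.507 -0.814 0.283
outer loop
vertex -1.315 -4.679 3.576
vertex -0.789 -4.587 2.899
vertex -0.597 -4.207 3.649
endloop
endfacet
facet normal 0.482 0.188 0.856
outer loop
vertex -1.333 -3.93 4.003
vertex -0.597 -4.207 3.649
vertex -0.817 -3.375 3.59
endloop
endfacet
facet normal -0.662 0.245 0.709
outer loop
vertex -1.979 -4.138 3.472
vertex -1.333 -3.93 4.003
vertex -1.671 -3.333 3.481
endloop
endfacet
facet normal -0.918 -0.264 -0.295
outer loop
vertex -1.643 -4.545 2.79
vertex -1.979 -4.138 3.472
vertex -1.863 -3.713 2.731
endloop
endfacet
facet normal 0.067 -0.635 -0.770
outer loop
vertex -0.789 -4.587 2.899
vertex -1.643 -4.545 2.79
vertex -1.127 -3.99 2.377
endloop
endfacet
facet normal 0.933 -0.356 -0.058
outer loop
vertex -0.597 -4.207 3.649
vertex -0.789 -4.587 2.899
vertex -0.481 -3.782 2.908
endloop
endfacet
facet normal -0.556 0.609 0.565
outer loop
vertex -4.276 -2.672 -1.93
vertex -2.548 -1.815 -1.152
vertex -4.287 -1.201 -3.525
endloop
endfacet
facet normal -0.830 -0.412 -0.375
outer loop
vertex -3.752 -1.785 -4.068
vertex -4.276 -2.672 -1.93
vertex -4.287 -1.201 -3.525
endloop
endfacet
facet normal -0.556 0.609 0.565
outer loop
vertex -4.287 -1.201 -3.525
vertex -2.548 -1.815 -1.152
vertex -2.559 -0.344 -2.747
endloop
endfacet
facet normal -0.006 0.678 -0.735
outer loop
vertex -2.559 -0.344 -2.747
vertex -3.752 -1.785 -4.068
vertex -4.287 -1.201 -3.525
endloop
endfacet
facet normal 0.006 -0.678 0.735
outer loop
vertex -4.276 -2.672 -1.93
vertex -2.013 -2.399 -1.695
vertex -2.548 -1.815 -1.152
endloop
endfacet
facet normal -0.830 -0.412 -0.375
outer loop
vertex -3.741 -3.256 -2.473
vertex -4.276 -2.672 -1.93
vertex -3.752 -1.785 -4.068
endloop
endfacet
facet normal 0.006 -0.678 0.735
outer loop
vertex -3.741 -3.256 -2.473
vertex -2.013 -2.399 -1.695
vertex -4.276 -2.672 -1.93
endloop
endfacet
facet normal 0.830 0.412 0.375
outer loop
vertex -2.548 -1.815 -1.152
vertex -2.013 -2.399 -1.695
vertex -2.559 -0.344 -2.747
endloop
endfacet
facet normal -0.006 0.678 -0.735
outer loop
vertex -2.024 -0.928 -3.29
vertex -3.752 -1.785 -4.068
vertex -2.559 -0.344 -2.747
endloop
endfacet
facet normal 0.830 0.412 0.375
outer loop
vertex -2.559 -0.344 -2.747
vertex -2.013 -2.399 -1.695
vertex -2.024 -0.928 -3.29
endloop
endfacet
facet normal 0.556 -0.609 -0.565
outer loop
vertex -2.024 -0.928 -3.29
vertex -3.741 -3.256 -2.473
vertex -3.752 -1.785 -4.068
endloop
endfacet
facet normal 0.556 -0.609 -0.565
outer loop
vertex -2.013 -2.399 -1.695
vertex -3.741 -3.256 -2.473
vertex -2.024 -0.928 -3.29
endloop
endfacet

endsolid


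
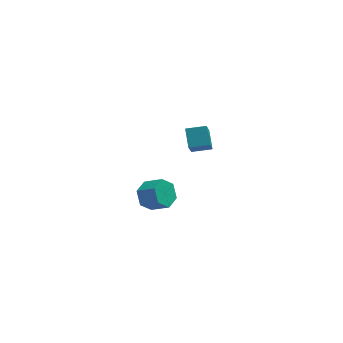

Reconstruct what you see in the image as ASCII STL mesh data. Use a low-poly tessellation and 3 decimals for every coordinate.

solid 
facet normal -0.989 -0.009 -0.149
outer loop
vertex 0.737 1.745 1.614
vertex 0.614 2.746 2.369
vertex 0.98 3.044 -0.069
endloop
endfacet
facet normal 0.098 -0.795 -0.599
outer loop
vertex 2.166 3.054 0.111
vertex 0.737 1.745 1.614
vertex 0.98 3.044 -0.069
endloop
endfacet
facet normal -0.989 -0.009 -0.149
outer loop
vertex 0.98 3.044 -0.069
vertex 0.614 2.746 2.369
vertex 0.857 4.045 0.686
endloop
endfacet
facet normal 0.114 0.607 -0.786
outer loop
vertex 0.857 4.045 0.686
vertex 2.166 3.054 0.111
vertex 0.98 3.044 -0.069
endloop
endfacet
facet normal -0.114 -0.607 0.786
outer loop
vertex 0.737 1.745 1.614
vertex 1.8 2.756 2.549
vertex 0.614 2.746 2.369
endloop
endfacet
facet normal 0.098 -0.795 -0.599
outer loop
vertex 1.923 1.755 1.794
vertex 0.737 1.745 1.614
vertex 2.166 3.054 0.111
endloop
endfacet
facet normal -0.114 -0.607 0.786
outer loop
vertex 1.923 1.755 1.794
vertex 1.8 2.756 2.549
vertex 0.737 1.745 1.614
endloop
endfacet
facet normal -0.098 0.795 0.599
outer loop
vertex 0.614 2.746 2.369
vertex 1.8 2.756 2.549
vertex 0.857 4.045 0.686
endloop
endfacet
facet normal 0.114 0.607 -0.786
outer loop
vertex 2.043 4.055 0.866
vertex 2.166 3.054 0.111
vertex 0.857 4.045 0.686
endloop
endfacet
facet normal -0.098 0.795 0.599
outer loop
vertex 0.857 4.045 0.686
vertex 1.8 2.756 2.549
vertex 2.043 4.055 0.866
endloop
endfacet
facet normal 0.989 0.009 0.149
outer loop
vertex 2.043 4.055 0.866
vertex 1.923 1.755 1.794
vertex 2.166 3.054 0.111
endloop
endfacet
facet normal 0.989 0.009 0.149
outer loop
vertex 1.8 2.756 2.549
vertex 1.923 1.755 1.794
vertex 2.043 4.055 0.866
endloop
endfacet
facet normal -0.730 0.402 -0.552
outer loop
vertex -1.136 -3.557 2.309
vertex -1.717 -3.739 2.945
vertex -1.292 -2.968 2.944
endloop
endfacet
facet normal 0.660 0.625 -0.418
outer loop
vertex -1.136 -3.557 2.309
vertex -1.292 -2.968 2.944
vertex -0.223 -4.059 3.0
endloop
endfacet
facet normal 0.660 0.625 -0.418
outer loop
vertex -0.223 -4.059 3.0
vertex -1.292 -2.968 2.944
vertex -0.379 -3.47 3.635
endloop
endfacet
facet normal 0.731 -0.402 0.552
outer loop
vertex -0.223 -4.059 3.0
vertex -0.379 -3.47 3.635
vertex -0.803 -4.241 3.635
endloop
endfacet
facet normal -0.730 0.402 -0.552
outer loop
vertex -1.292 -2.968 2.944
vertex -1.717 -3.739 2.945
vertex -1.873 -3.15 3.58
endloop
endfacet
facet normal 0.176 0.892 0.416
outer loop
vertex -1.292 -2.968 2.944
vertex -1.873 -3.15 3.58
vertex -0.379 -3.47 3.635
endloop
endfacet
facet normal 0.176 0.892 0.416
outer loop
vertex -0.379 -3.47 3.635
vertex -1.873 -3.15 3.58
vertex -0.96 -3.652 4.27
endloop
endfacet
facet normal 0.730 -0.402 0.553
outer loop
vertex -0.379 -3.47 3.635
vertex -0.96 -3.652 4.27
vertex -0.803 -4.241 3.635
endloop
endfacet
facet normal -0.731 0.402 -0.552
outer loop
vertex -1.873 -3.15 3.58
vertex -1.717 -3.739 2.945
vertex -2.297 -3.921 3.58
endloop
endfacet
facet normal -0.484 0.266 0.834
outer loop
vertex -1.873 -3.15 3.58
vertex -2.297 -3.921 3.58
vertex -0.96 -3.652 4.27
endloop
endfacet
facet normal -0.484 0.267 0.833
outer loop
vertex -0.96 -3.652 4.27
vertex -2.297 -3.921 3.58
vertex -1.384 -4.423 4.271
endloop
endfacet
facet normal 0.731 -0.401 0.553
outer loop
vertex -0.96 -3.652 4.27
vertex -1.384 -4.423 4.271
vertex -0.803 -4.241 3.635
endloop
endfacet
facet normal -0.731 0.402 -0.552
outer loop
vertex -2.297 -3.921 3.58
vertex -1.717 -3.739 2.945
vertex -2.141 -4.51 2.945
endloop
endfacet
facet normal -0.660 -0.625 0.418
outer loop
vertex -2.297 -3.921 3.58
vertex -2.141 -4.51 2.945
vertex -1.384 -4.423 4.271
endloop
endfacet
facet normal -0.660 -0.625 0.418
outer loop
vertex -1.384 -4.423 4.271
vertex -2.141 -4.51 2.945
vertex -1.228 -5.012 3.636
endloop
endfacet
facet normal 0.730 -0.402 0.552
outer loop
vertex -1.384 -4.423 4.271
vertex -1.228 -5.012 3.636
vertex -0.803 -4.241 3.635
endloop
endfacet
facet normal -0.730 0.402 -0.553
outer loop
vertex -2.141 -4.51 2.945
vertex -1.717 -3.739 2.945
vertex -1.56 -4.328 2.31
endloop
endfacet
facet normal -0.175 -0.892 -0.416
outer loop
vertex -2.141 -4.51 2.945
vertex -1.56 -4.328 2.31
vertex -1.228 -5.012 3.636
endloop
endfacet
facet normal -0.176 -0.892 -0.416
outer loop
vertex -1.228 -5.012 3.636
vertex -1.56 -4.328 2.31
vertex -0.647 -4.83 3.0
endloop
endfacet
facet normal 0.730 -0.402 0.552
outer loop
vertex -1.228 -5.012 3.636
vertex -0.647 -4.83 3.0
vertex -0.803 -4.241 3.635
endloop
endfacet
facet normal -0.731 0.401 -0.553
outer loop
vertex -1.56 -4.328 2.31
vertex -1.717 -3.739 2.945
vertex -1.136 -3.557 2.309
endloop
endfacet
facet normal 0.483 -0.267 -0.834
outer loop
vertex -1.56 -4.328 2.31
vertex -1.136 -3.557 2.309
vertex -0.647 -4.83 3.0
endloop
endfacet
facet normal 0.484 -0.266 -0.833
outer loop
vertex -0.647 -4.83 3.0
vertex -1.136 -3.557 2.309
vertex -0.223 -4.059 3.0
endloop
endfacet
facet normal 0.731 -0.402 0.552
outer loop
vertex -0.647 -4.83 3.0
vertex -0.223 -4.059 3.0
vertex -0.803 -4.241 3.635
endloop
endfacet

endsolid
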